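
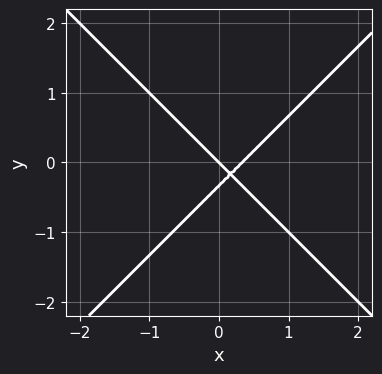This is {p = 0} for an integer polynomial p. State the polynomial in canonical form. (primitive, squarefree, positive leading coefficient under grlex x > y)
3*x^2 - 3*y^2 - x - y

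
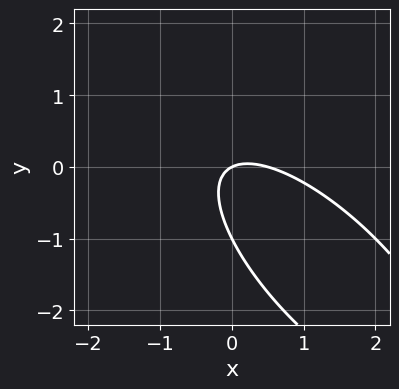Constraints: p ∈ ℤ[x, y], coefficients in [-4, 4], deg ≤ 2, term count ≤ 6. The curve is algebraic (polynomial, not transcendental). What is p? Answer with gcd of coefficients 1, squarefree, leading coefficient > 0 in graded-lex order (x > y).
2*x^2 + 3*x*y + 2*y^2 - x + 2*y

The degree is 2 — no degree-1 curve has this shape.
Observable constraints: one x-axis crossing is at x = 0; among the integer gridlines, it crosses the y-axis at y ∈ {-1, 0}.
The integer polynomial consistent with all of this is the stated p.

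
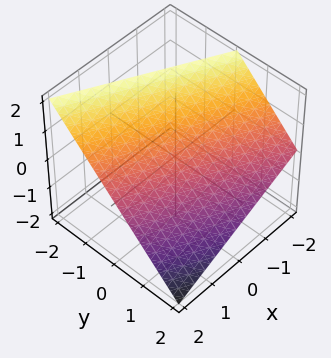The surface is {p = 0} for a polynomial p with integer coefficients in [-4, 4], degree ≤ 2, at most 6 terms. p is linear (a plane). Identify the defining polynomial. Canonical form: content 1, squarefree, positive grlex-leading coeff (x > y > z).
x + 2*y + 2*z - 2

1. deg p = 1.
2. From the axis intercepts and sections: it meets the z-axis at z = 1 (among the integer gridlines); one x-axis crossing is at x = 2; one y-axis crossing is at y = 1.
3. Putting this together gives p.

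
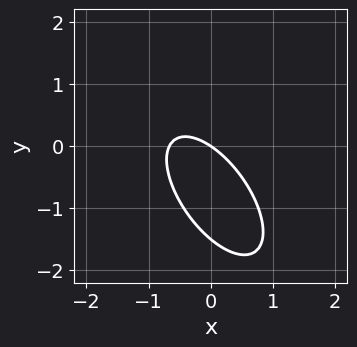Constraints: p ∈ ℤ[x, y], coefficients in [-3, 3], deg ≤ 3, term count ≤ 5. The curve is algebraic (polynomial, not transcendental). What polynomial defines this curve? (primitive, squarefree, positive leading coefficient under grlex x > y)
3*x^2 + 3*x*y + 2*y^2 + 2*x + 3*y

1. Degree: a generic line meets the curve in up to 2 points, so deg p = 2.
2. Reading off the gridlines: it meets the x-axis at x = 0 (among the integer gridlines); it meets the y-axis at y = 0 (among the integer gridlines).
3. Assembling these constraints gives the stated polynomial.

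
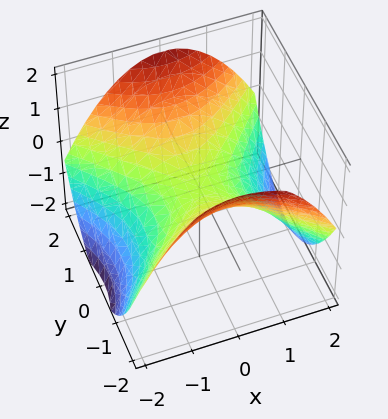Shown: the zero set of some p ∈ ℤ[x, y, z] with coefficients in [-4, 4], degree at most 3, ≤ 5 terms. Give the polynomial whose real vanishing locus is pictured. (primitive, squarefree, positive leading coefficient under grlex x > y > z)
The degree is 2 — a hyperbolic paraboloid; a quadric.
Symmetries: the x ↦ −x reflection is a symmetry, so x appears only in even powers; mirror symmetry y ↦ −y ⇒ only even powers of y.
Checking where it meets the axes: it meets the x-axis at x = 0 (among the integer gridlines); it meets the z-axis at z = 0 (among the integer gridlines); it meets the y-axis at y = 0 (among the integer gridlines).
Matching integer coefficients to the picture gives p.

x^2 - y^2 + 2*z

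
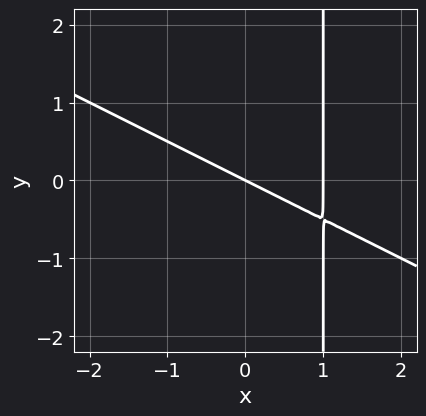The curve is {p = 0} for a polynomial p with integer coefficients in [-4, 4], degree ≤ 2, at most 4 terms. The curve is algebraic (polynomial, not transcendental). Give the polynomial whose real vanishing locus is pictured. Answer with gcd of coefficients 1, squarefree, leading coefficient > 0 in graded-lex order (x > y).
1. deg p = 2. The shape is more complex than any degree-1 curve.
2. From the axis intercepts and sections: it crosses the y-axis at the gridline y = 0; the x-axis gridline crossings are at x ∈ {0, 1}.
3. Fitting integer coefficients to these (and the overall shape) gives p.

x^2 + 2*x*y - x - 2*y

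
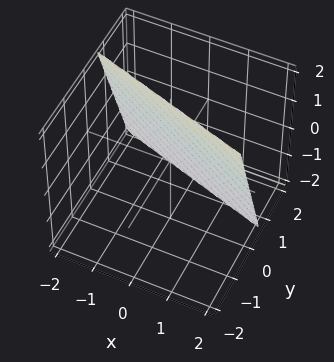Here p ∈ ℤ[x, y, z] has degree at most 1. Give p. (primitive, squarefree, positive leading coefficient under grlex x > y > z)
(a) Degree: every cross-section is a straight line — this is a plane, so deg p = 1.
(b) Reading off the gridlines: it meets the z-axis at z = 2 (among the integer gridlines); it crosses the x-axis at the gridline x = 2.
(c) These observations pin down the coefficients.

x + 3*y + z - 2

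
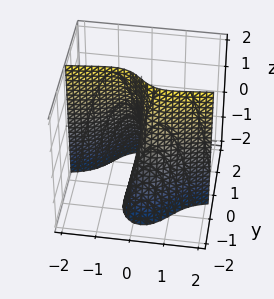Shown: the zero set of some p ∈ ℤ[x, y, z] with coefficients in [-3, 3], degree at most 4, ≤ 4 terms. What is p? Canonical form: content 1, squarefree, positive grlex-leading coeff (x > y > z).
The degree is 3 — the shape is more complex than any degree-2 surface.
From the axis intercepts and sections: one x-axis crossing is at x = 0; one y-axis crossing is at y = 0; every point of the z-axis in the box is on the surface.
These observations pin down the coefficients.

3*x^2*y + y^3 + y*z + 2*x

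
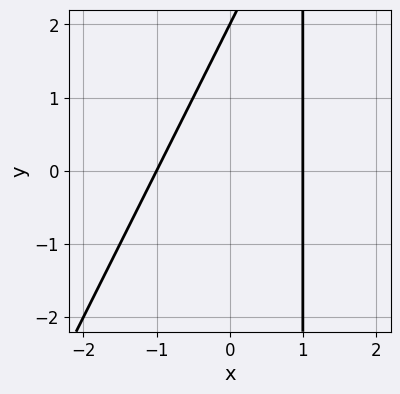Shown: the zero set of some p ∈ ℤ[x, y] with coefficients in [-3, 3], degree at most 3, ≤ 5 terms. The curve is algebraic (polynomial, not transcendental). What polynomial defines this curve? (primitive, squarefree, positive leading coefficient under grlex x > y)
1. Degree: the shape is more complex than any degree-1 curve, so deg p = 2.
2. Checking where it meets the axes: it meets the y-axis at y = 2 (among the integer gridlines); among the integer gridlines, it crosses the x-axis at x ∈ {-1, 1}.
3. Assembling these constraints gives the stated polynomial.

2*x^2 - x*y + y - 2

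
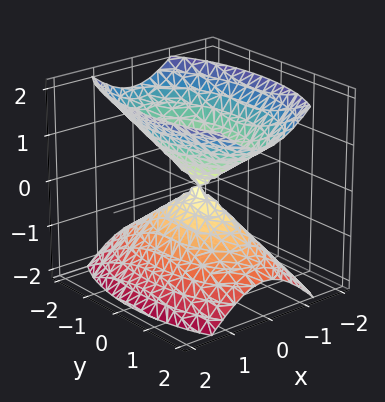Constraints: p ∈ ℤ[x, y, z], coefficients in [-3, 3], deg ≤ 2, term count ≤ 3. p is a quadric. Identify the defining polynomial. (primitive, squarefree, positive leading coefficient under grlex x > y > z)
3*x^2 + y^2 - 2*z^2

(a) I count 2 distinct pieces.
(b) The degree is 2 — a double cone through the origin; a quadric.
(c) Symmetries: the z ↦ −z reflection is a symmetry, so z appears only in even powers; the y ↦ −y reflection is a symmetry, so y appears only in even powers; it's symmetric under x → −x, forcing even powers of x.
(d) From the visible intercepts: it meets the z-axis at z = 0 (among the integer gridlines); one x-axis crossing is at x = 0.
(e) Putting this together gives p.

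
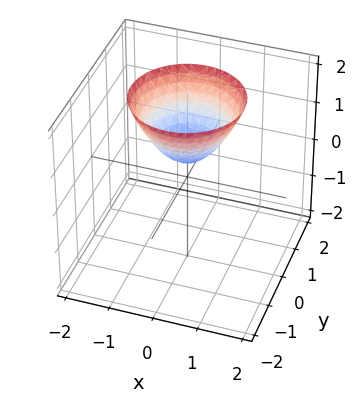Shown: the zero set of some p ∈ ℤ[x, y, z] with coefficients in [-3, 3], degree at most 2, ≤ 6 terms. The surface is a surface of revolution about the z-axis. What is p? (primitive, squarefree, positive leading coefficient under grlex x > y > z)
2*x^2 + 2*y^2 - 2*z + 1

deg p = 2. The shape is more complex than any degree-1 surface.
By symmetry, the z-axis is an axis of rotation, so x and y enter only as x² + y².
Observable constraints: it misses every integer gridline on the x-axis; a circular section at z = 2 has radius between 1 and 2; the surface avoids every integer y-axis point in the box.
Fitting integer coefficients to these (and the overall shape) gives p.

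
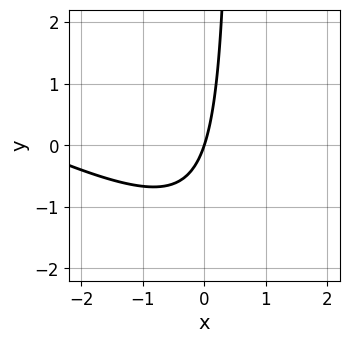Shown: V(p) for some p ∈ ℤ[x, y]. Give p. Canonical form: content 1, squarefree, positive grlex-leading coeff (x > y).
(a) deg p = 2.
(b) From the visible intercepts: it meets the x-axis at x = 0 (among the integer gridlines); it meets the y-axis at y = 0 (among the integer gridlines).
(c) These observations pin down the coefficients.

x^2 + 2*x*y + 3*x - y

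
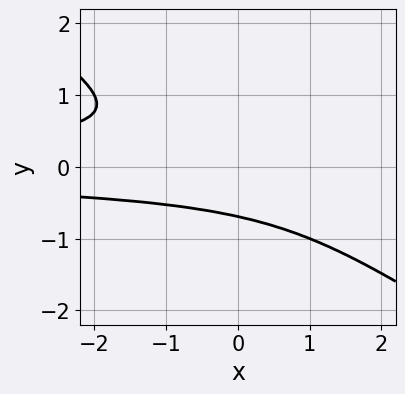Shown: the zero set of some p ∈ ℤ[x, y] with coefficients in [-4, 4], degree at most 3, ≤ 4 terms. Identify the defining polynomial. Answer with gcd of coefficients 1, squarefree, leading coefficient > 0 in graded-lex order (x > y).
2*x*y^2 + 3*y^3 + 1

(a) The degree is 3 — no degree-2 curve has this shape.
(b) Against the integer gridlines: the curve avoids every integer x-axis point in the box.
(c) Putting this together gives p.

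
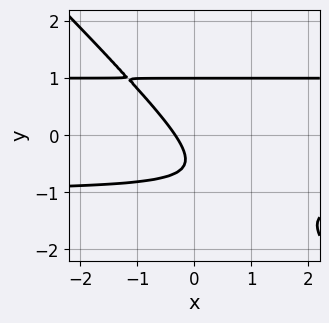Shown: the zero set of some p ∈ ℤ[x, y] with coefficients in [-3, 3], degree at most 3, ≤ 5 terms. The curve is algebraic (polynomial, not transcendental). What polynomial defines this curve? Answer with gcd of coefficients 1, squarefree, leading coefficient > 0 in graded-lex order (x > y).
3*x*y^2 + 3*y^3 - 3*x - 2*y - 1

1. The degree is 3 — no degree-2 curve has this shape.
2. Against the integer gridlines: it crosses the y-axis at the gridline y = 1.
3. The integer polynomial consistent with all of this is the stated p.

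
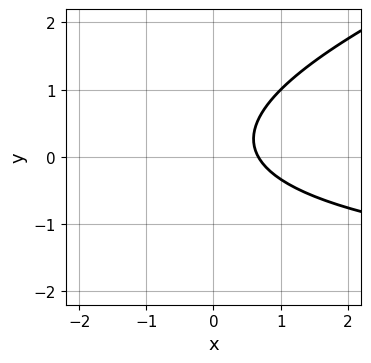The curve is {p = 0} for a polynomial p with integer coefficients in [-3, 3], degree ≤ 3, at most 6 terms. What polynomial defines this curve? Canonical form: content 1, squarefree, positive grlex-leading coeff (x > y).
x*y - 3*y^2 + 3*x + y - 2

1. Degree: no degree-1 curve has this shape, so deg p = 2.
2. From the visible intercepts: the curve avoids every integer y-axis point in the box.
3. Together with the visible shape, these determine p as stated.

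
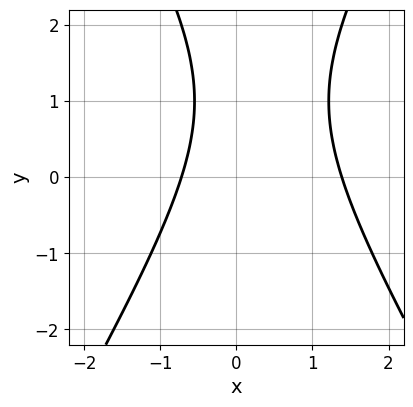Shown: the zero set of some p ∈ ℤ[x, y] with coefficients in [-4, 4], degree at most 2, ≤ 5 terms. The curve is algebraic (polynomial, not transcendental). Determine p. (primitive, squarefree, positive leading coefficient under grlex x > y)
(a) deg p = 2. No degree-1 curve has this shape.
(b) Observable constraints: no y-intercept at any integer in the box.
(c) Putting this together gives p.

3*x^2 - y^2 - 2*x + 2*y - 3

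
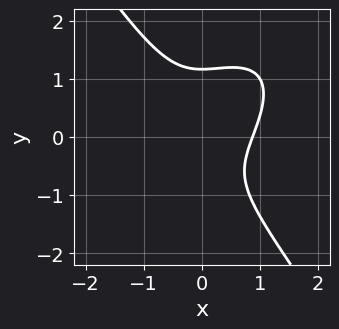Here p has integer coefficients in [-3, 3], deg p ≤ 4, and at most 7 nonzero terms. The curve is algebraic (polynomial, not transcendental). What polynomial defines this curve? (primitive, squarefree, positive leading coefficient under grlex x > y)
1. Degree: a generic line meets the curve in up to 3 points, so deg p = 3.
2. The integer polynomial consistent with all of this is the stated p.

3*x^3 - 2*x^2*y + 2*y^3 - y - 2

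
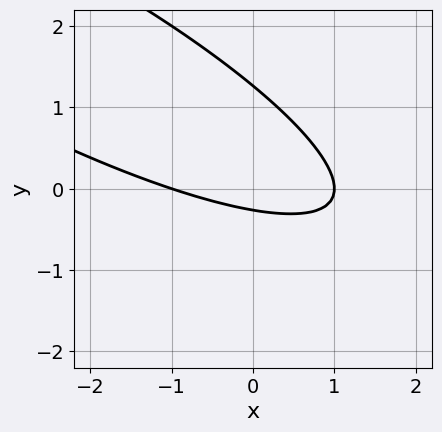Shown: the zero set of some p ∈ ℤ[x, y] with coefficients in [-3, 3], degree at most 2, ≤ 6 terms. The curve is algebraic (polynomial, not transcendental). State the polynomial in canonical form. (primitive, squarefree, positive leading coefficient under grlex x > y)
The degree is 2 — no degree-1 curve has this shape.
From the axis intercepts and sections: among the integer gridlines, it crosses the x-axis at x ∈ {-1, 1}.
Putting this together gives p.

x^2 + 3*x*y + 3*y^2 - 3*y - 1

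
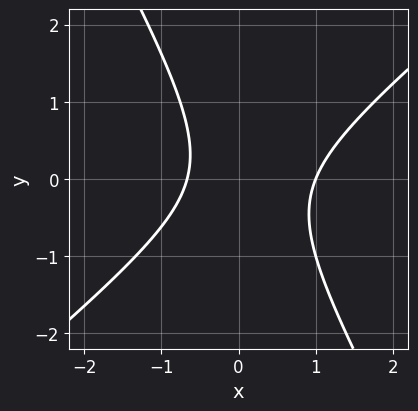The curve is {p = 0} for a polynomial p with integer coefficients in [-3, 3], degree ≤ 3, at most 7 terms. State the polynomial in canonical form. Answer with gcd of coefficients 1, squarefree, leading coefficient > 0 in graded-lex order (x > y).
(a) The degree is 2 — no degree-1 curve has this shape.
(b) Reading off the gridlines: no y-intercept at any integer in the box; one x-axis crossing is at x = 1.
(c) Fitting integer coefficients to these (and the overall shape) gives p.

3*x^2 - 2*x*y - 2*y^2 - x - 2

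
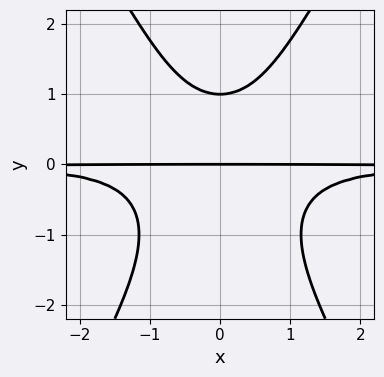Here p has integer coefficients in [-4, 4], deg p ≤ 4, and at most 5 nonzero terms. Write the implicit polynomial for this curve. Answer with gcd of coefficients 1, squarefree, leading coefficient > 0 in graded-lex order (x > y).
The degree is 4 — a generic line meets the curve in up to 4 points.
Symmetries: mirror symmetry x ↦ −x ⇒ only even powers of x.
From the axis intercepts and sections: the visible x-axis segment lies entirely on the curve; the y-axis gridline crossings are at y ∈ {0, 1}.
Fitting integer coefficients to these (and the overall shape) gives p.

3*x^2*y^2 - y^4 - y^2 + 2*y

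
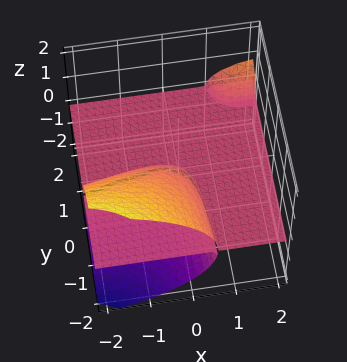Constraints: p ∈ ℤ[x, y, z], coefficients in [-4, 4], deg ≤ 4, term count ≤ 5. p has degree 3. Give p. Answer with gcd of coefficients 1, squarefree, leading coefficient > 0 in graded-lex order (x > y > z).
x^2*z - 3*x*y*z + 3*z^3 + x*z + 2*y*z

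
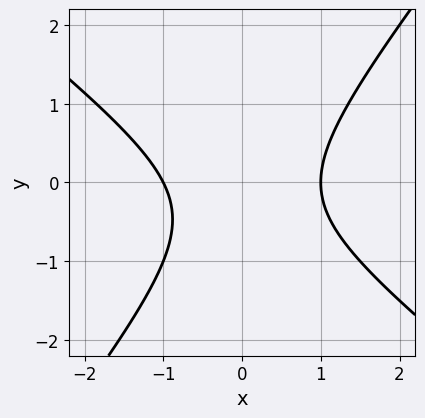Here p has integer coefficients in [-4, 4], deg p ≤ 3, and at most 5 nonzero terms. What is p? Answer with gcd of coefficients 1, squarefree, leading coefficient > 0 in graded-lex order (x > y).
2*x^2 + x*y - 2*y^2 - y - 2

First, degree: the shape is more complex than any degree-1 curve, so deg p = 2.
Then, reading off the gridlines: it misses every integer gridline on the y-axis; the x-axis gridline crossings are at x ∈ {-1, 1}.
Finally, together with the visible shape, these determine p as stated.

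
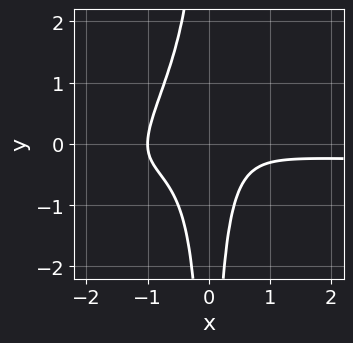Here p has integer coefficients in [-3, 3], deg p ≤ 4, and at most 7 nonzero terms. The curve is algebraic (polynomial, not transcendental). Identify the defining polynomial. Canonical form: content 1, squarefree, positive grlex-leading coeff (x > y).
3*x^3*y - 2*x^2*y^2 + x^3 + 3*x^2*y + 1

Degree: no degree-3 curve has this shape, so deg p = 4.
Observable constraints: the curve avoids every integer y-axis point in the box; it meets the x-axis at x = -1 (among the integer gridlines).
Assembling these constraints gives the stated polynomial.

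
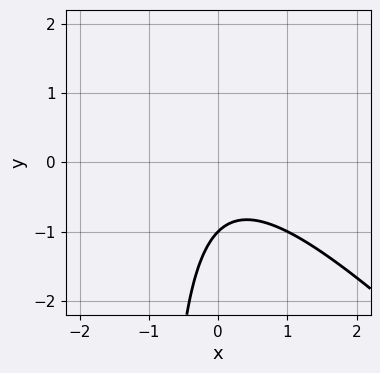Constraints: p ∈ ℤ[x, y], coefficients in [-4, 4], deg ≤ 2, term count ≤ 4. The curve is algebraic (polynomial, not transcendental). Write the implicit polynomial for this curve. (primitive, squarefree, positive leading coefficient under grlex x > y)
(a) The degree is 2 — no degree-1 curve has this shape.
(b) Against the integer gridlines: one y-axis crossing is at y = -1; it misses every integer gridline on the x-axis.
(c) Fitting integer coefficients to these (and the overall shape) gives p.

x^2 + x*y + y + 1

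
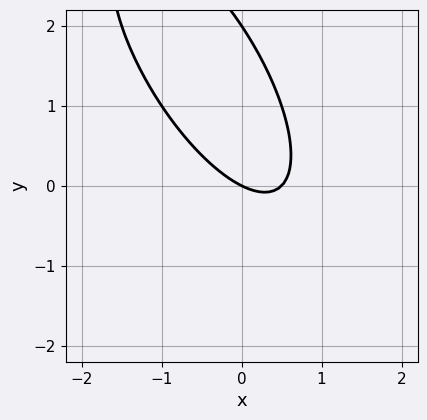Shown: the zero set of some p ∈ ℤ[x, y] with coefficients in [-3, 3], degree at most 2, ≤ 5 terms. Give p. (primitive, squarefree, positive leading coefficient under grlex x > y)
2*x^2 + 2*x*y + y^2 - x - 2*y

First, degree: no degree-1 curve has this shape, so deg p = 2.
Next, reading off the gridlines: among the integer gridlines, it crosses the y-axis at y ∈ {0, 2}; it meets the x-axis at x = 0 (among the integer gridlines).
Finally, assembling these constraints gives the stated polynomial.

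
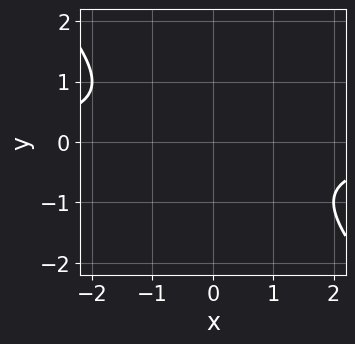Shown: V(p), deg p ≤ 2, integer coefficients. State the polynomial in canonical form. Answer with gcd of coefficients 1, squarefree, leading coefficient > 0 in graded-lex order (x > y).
x*y + y^2 + 1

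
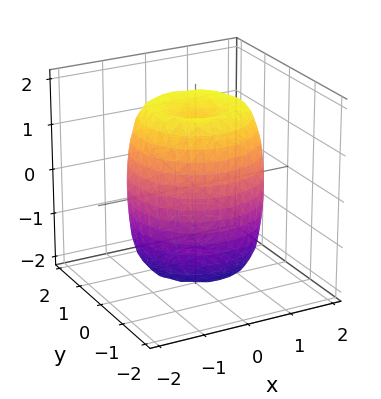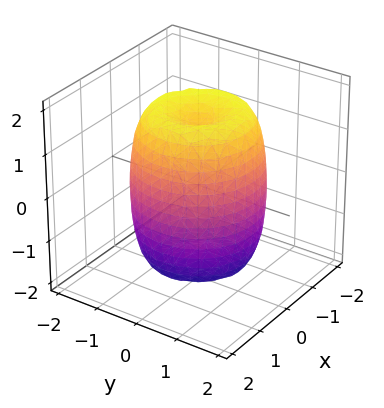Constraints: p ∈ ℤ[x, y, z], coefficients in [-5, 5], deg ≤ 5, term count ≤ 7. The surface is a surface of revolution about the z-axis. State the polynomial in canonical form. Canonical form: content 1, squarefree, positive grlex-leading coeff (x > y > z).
deg p = 4.
Symmetry: the z-axis is an axis of rotation, so x and y enter only as x² + y².
From the axis intercepts and sections: a circular section at z = 0 has radius between 1 and 2.
Assembling these constraints gives the stated polynomial.

2*x^4 + 4*x^2*y^2 + 2*y^4 - 3*x^2 - 3*y^2 + z^2 - 2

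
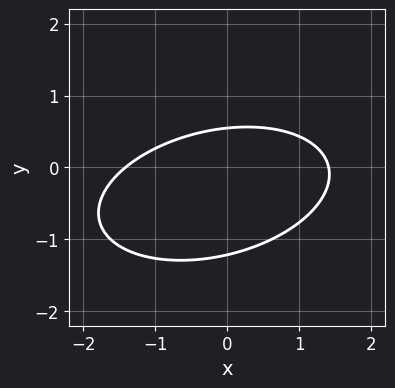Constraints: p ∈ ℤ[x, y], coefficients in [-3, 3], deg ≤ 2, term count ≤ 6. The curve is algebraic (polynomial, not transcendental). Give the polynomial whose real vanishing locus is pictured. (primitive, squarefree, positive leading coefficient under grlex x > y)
deg p = 2. A generic line meets the curve in up to 2 points.
Solving for integer coefficients yields p as stated.

x^2 - x*y + 3*y^2 + 2*y - 2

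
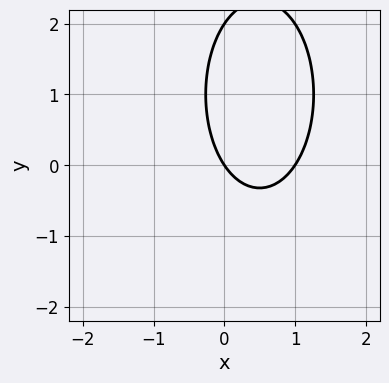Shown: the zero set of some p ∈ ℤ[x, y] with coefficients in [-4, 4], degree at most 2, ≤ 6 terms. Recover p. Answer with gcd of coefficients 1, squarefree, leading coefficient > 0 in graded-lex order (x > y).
3*x^2 + y^2 - 3*x - 2*y

1. deg p = 2. The shape is more complex than any degree-1 curve.
2. Reading off the gridlines: the y-axis gridline crossings are at y ∈ {0, 2}; the x-axis gridline crossings are at x ∈ {0, 1}.
3. Assembling these constraints gives the stated polynomial.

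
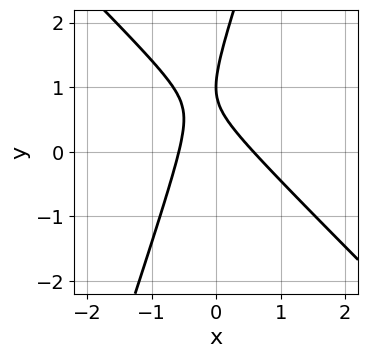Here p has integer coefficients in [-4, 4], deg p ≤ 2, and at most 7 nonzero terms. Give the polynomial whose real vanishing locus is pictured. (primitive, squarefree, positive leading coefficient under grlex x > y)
First, deg p = 2. A generic line meets the curve in up to 2 points.
Next, observable constraints: it crosses the y-axis at the gridline y = 1.
Finally, these observations pin down the coefficients.

3*x^2 + 2*x*y - y^2 + 2*y - 1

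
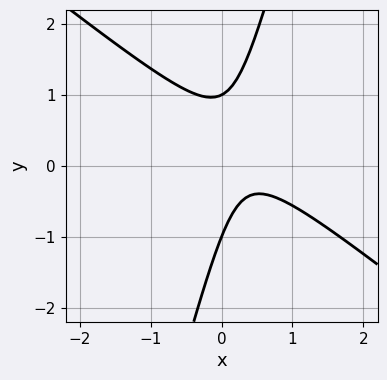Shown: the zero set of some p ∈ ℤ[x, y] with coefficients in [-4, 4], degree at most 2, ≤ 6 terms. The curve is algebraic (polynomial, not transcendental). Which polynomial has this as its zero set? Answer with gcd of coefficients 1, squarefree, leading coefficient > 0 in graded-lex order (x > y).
(a) Degree: no degree-1 curve has this shape, so deg p = 2.
(b) Reading off the gridlines: the y-axis gridline crossings are at y ∈ {-1, 1}; the curve avoids every integer x-axis point in the box.
(c) The integer polynomial consistent with all of this is the stated p.

3*x^2 + 3*x*y - y^2 - 2*x + 1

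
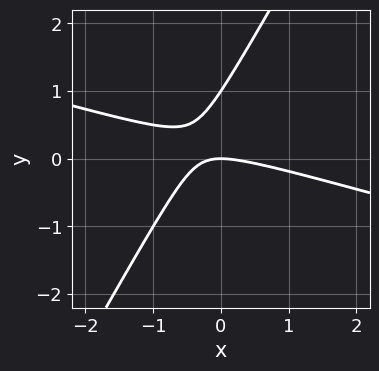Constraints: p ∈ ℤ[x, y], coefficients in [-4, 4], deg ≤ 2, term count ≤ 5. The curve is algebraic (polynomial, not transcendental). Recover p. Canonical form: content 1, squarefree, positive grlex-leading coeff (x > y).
x^2 + 3*x*y - 2*y^2 + 2*y

deg p = 2. The shape is more complex than any degree-1 curve.
From the axis intercepts and sections: it crosses the x-axis at the gridline x = 0; among the integer gridlines, it crosses the y-axis at y ∈ {0, 1}.
Matching integer coefficients to the picture gives p.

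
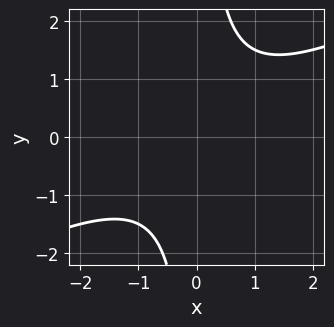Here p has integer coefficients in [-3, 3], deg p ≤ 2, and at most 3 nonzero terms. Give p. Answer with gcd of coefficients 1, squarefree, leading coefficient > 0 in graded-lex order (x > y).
The degree is 2 — no degree-1 curve has this shape.
From the visible intercepts: no x-intercept at any integer in the box; the curve avoids every integer y-axis point in the box.
The integer polynomial consistent with all of this is the stated p.

x^2 - 2*x*y + 2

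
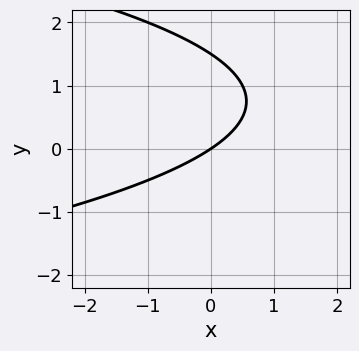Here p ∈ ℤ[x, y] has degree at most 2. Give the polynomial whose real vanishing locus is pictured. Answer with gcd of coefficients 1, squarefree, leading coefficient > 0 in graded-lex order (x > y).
First, deg p = 2.
Then, against the integer gridlines: one x-axis crossing is at x = 0; one y-axis crossing is at y = 0.
Finally, putting this together gives p.

2*y^2 + 2*x - 3*y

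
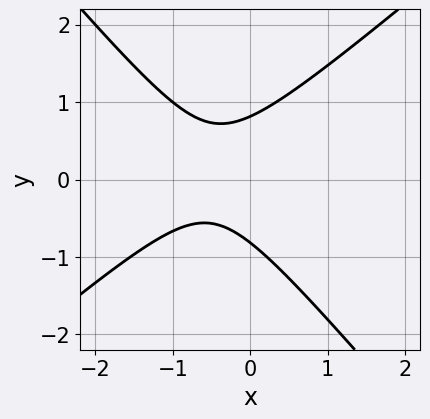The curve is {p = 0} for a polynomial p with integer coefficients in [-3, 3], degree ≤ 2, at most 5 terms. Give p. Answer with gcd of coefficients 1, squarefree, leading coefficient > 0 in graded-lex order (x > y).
deg p = 2. The shape is more complex than any degree-1 curve.
From the axis intercepts and sections: the curve avoids every integer x-axis point in the box.
Fitting integer coefficients to these (and the overall shape) gives p.

3*x^2 - x*y - 3*y^2 + 3*x + 2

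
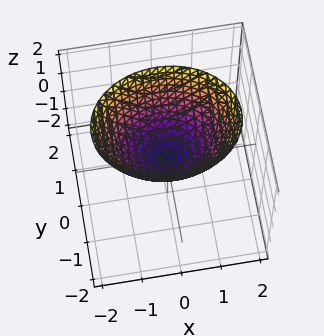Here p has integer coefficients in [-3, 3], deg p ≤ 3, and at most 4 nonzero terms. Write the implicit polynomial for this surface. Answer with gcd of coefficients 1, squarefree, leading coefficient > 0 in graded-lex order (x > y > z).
2*x^2 + 3*y^2 - 3*z

(a) Degree: a paraboloid; a quadric, so deg p = 2.
(b) Symmetries: it's symmetric under y → −y, forcing even powers of y; the x ↦ −x reflection is a symmetry, so x appears only in even powers.
(c) Checking where it meets the axes: it meets the y-axis at y = 0 (among the integer gridlines); it crosses the x-axis at the gridline x = 0; one z-axis crossing is at z = 0.
(d) These observations pin down the coefficients.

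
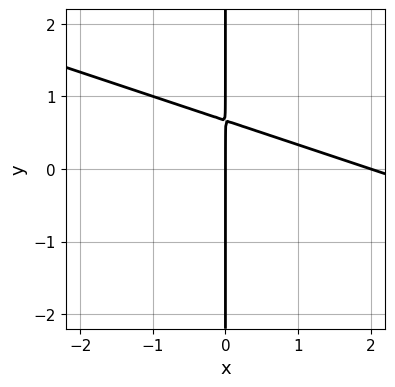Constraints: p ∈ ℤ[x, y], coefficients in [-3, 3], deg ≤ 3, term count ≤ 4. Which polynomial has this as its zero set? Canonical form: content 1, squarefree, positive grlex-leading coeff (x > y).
x^2 + 3*x*y - 2*x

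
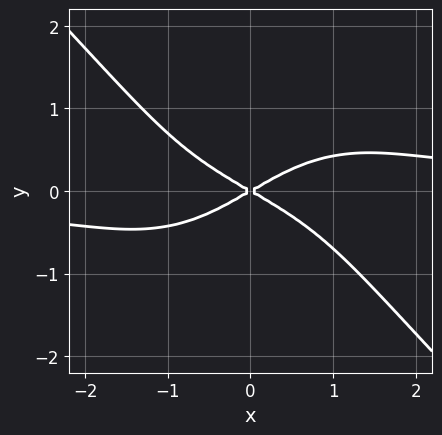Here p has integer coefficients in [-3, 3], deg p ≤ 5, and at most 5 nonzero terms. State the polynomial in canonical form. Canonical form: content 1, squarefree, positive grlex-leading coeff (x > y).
First, degree: no degree-3 curve has this shape, so deg p = 4.
Then, from the visible intercepts: one y-axis crossing is at y = 0; one x-axis crossing is at x = 0.
Finally, matching integer coefficients to the picture gives p.

x^3*y + y^4 - x^2 + 3*y^2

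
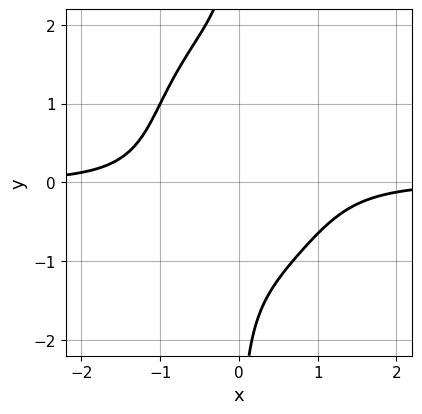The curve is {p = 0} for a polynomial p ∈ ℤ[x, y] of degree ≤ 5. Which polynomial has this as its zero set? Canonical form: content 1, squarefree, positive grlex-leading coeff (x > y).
2*x^3*y + x*y^3 - x*y^2 + 2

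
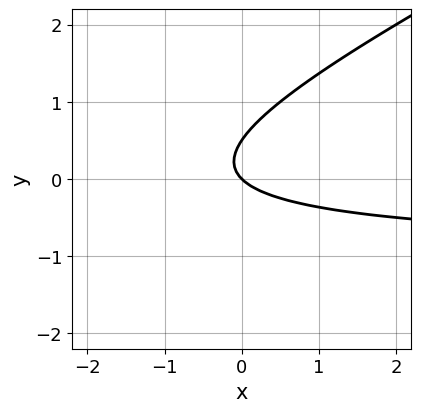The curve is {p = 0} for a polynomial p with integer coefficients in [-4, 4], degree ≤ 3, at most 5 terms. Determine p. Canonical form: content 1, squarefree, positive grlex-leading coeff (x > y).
x*y - 2*y^2 + x + y

1. The degree is 2 — no degree-1 curve has this shape.
2. From the axis intercepts and sections: it meets the x-axis at x = 0 (among the integer gridlines); it meets the y-axis at y = 0 (among the integer gridlines).
3. Putting this together gives p.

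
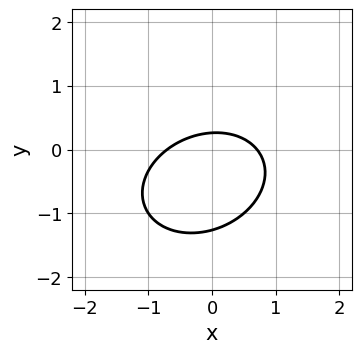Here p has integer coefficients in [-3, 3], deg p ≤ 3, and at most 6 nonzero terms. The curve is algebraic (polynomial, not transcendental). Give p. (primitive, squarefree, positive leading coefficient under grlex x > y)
2*x^2 - x*y + 3*y^2 + 3*y - 1

The degree is 2 — no degree-1 curve has this shape.
The integer polynomial consistent with all of this is the stated p.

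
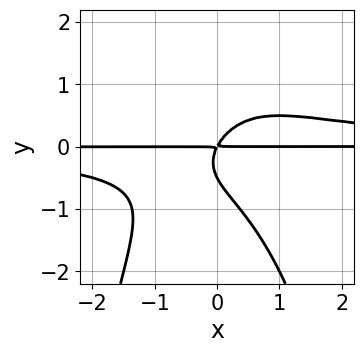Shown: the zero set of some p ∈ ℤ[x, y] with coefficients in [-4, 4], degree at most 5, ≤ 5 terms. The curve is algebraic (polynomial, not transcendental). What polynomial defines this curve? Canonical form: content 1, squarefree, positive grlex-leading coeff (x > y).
First, deg p = 4.
Next, from the visible intercepts: every point of the x-axis in the box is on the curve.
Finally, the integer polynomial consistent with all of this is the stated p.

2*x^2*y^2 + 2*y^3 - 2*x*y + y^2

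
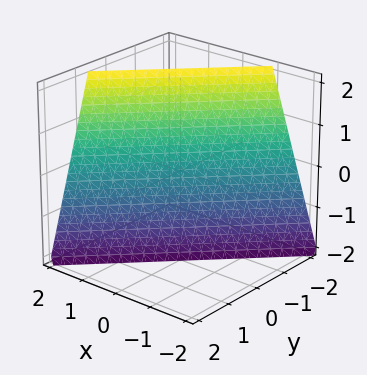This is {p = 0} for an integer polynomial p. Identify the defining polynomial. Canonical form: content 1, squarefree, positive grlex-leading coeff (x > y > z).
3*x - 3*y - z - 2

The degree is 1 — the surface is flat (a plane).
Observable constraints: it meets the z-axis at z = -2 (among the integer gridlines).
Together with the visible shape, these determine p as stated.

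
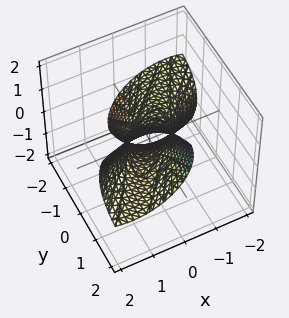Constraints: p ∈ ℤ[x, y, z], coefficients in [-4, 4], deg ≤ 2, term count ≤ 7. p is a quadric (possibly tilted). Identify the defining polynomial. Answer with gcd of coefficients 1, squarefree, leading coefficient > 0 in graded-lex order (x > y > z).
The degree is 2 — the shape is more complex than any degree-1 surface.
Observable constraints: among the integer gridlines, it crosses the y-axis at y ∈ {-1, 1}.
Matching integer coefficients to the picture gives p.

2*x^2 - 3*x*y + y^2 - 3*y*z + 2*z^2 - 1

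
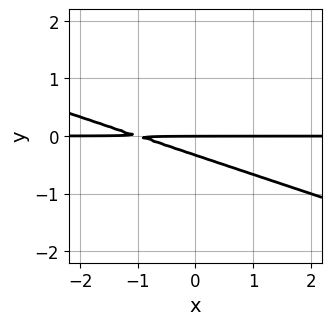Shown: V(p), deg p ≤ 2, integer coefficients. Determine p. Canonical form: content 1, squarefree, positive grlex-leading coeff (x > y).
x*y + 3*y^2 + y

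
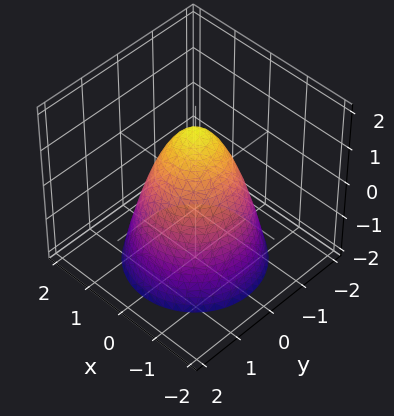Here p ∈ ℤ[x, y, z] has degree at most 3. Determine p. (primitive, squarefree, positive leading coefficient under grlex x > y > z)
Degree: the shape is more complex than any degree-1 surface, so deg p = 2.
By symmetry, every cross-section ⟂ z is a circle, so x, y appear only via x² + y².
Against the integer gridlines: the y-axis gridline crossings are at y ∈ {-1, 1}; the x-axis gridline crossings are at x ∈ {-1, 1}; a circular section at z = 1 has radius between 0 and 1.
Putting this together gives p.

3*x^2 + 3*y^2 + 2*z - 3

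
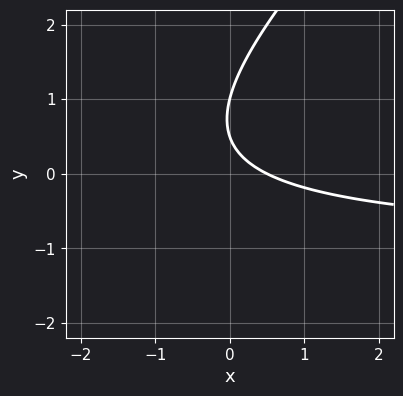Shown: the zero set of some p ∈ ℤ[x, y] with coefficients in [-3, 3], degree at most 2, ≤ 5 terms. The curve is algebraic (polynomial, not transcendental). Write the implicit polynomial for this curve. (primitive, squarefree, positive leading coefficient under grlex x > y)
2*x*y - 2*y^2 + 2*x + 3*y - 1

1. deg p = 2.
2. From the visible intercepts: it crosses the y-axis at the gridline y = 1.
3. The integer polynomial consistent with all of this is the stated p.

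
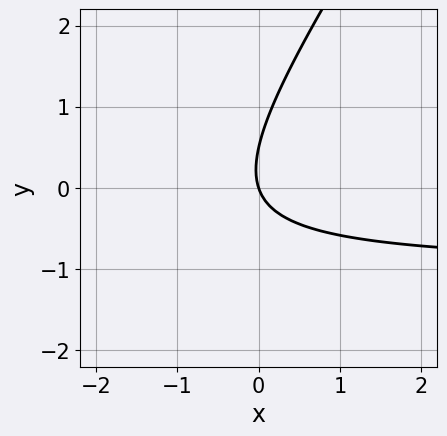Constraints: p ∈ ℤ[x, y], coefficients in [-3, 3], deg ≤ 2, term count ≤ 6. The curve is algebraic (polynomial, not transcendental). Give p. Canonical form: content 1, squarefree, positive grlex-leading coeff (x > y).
3*x*y - 2*y^2 + 3*x + y

1. deg p = 2. No degree-1 curve has this shape.
2. From the visible intercepts: it meets the y-axis at y = 0 (among the integer gridlines); it meets the x-axis at x = 0 (among the integer gridlines).
3. Assembling these constraints gives the stated polynomial.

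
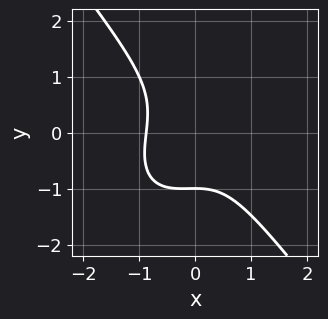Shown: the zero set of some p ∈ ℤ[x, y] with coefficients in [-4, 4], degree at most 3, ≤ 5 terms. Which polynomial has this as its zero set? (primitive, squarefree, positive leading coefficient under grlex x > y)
1. The degree is 3 — no degree-2 curve has this shape.
2. Observable constraints: it crosses the y-axis at the gridline y = -1.
3. Solving for integer coefficients yields p as stated.

3*x^3 - x^2*y + 2*y^3 + 2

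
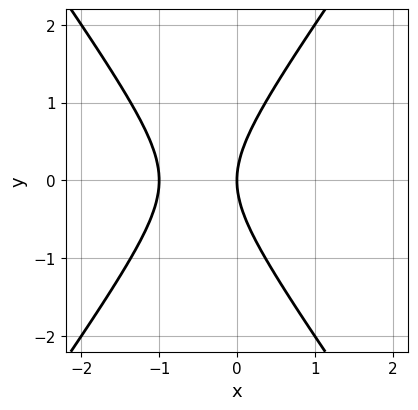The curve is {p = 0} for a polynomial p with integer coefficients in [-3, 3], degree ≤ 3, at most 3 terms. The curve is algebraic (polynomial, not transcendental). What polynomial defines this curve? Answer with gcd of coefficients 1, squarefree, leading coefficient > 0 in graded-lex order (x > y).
2*x^2 - y^2 + 2*x

1. The degree is 2 — the shape is more complex than any degree-1 curve.
2. Symmetries: the y ↦ −y reflection is a symmetry, so y appears only in even powers.
3. Reading off the gridlines: it crosses the y-axis at the gridline y = 0; the x-axis gridline crossings are at x ∈ {-1, 0}.
4. Assembling these constraints gives the stated polynomial.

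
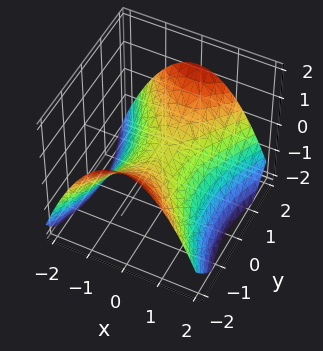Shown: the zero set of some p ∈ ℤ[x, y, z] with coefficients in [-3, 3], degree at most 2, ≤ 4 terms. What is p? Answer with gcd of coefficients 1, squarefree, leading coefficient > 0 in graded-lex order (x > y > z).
(a) Degree: a saddle surface; a quadric, so deg p = 2.
(b) Symmetries: it's symmetric under y → −y, forcing even powers of y; mirror symmetry x ↦ −x ⇒ only even powers of x.
(c) Against the integer gridlines: it meets the z-axis at z = 0 (among the integer gridlines); it crosses the y-axis at the gridline y = 0.
(d) Putting this together gives p.

2*x^2 - y^2 + 3*z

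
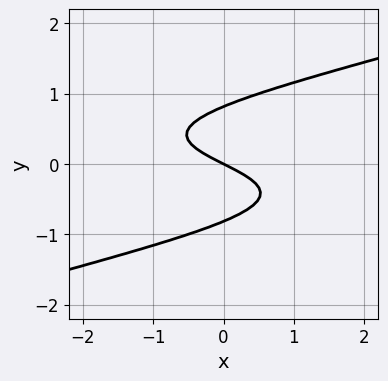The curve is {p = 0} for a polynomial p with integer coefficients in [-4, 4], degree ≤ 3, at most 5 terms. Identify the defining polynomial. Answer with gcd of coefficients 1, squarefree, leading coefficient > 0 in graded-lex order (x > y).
x*y^2 - 3*y^3 + x + 2*y

(a) deg p = 3.
(b) Against the integer gridlines: one y-axis crossing is at y = 0; it crosses the x-axis at the gridline x = 0.
(c) Putting this together gives p.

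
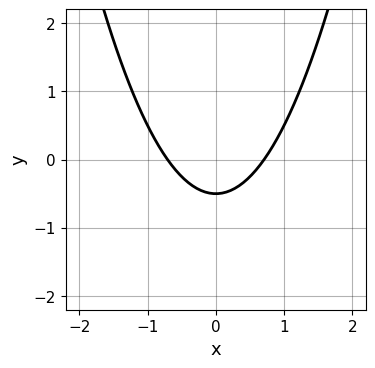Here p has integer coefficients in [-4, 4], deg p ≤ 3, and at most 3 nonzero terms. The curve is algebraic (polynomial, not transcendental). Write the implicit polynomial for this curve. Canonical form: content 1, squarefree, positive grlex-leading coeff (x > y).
(a) Degree: a generic line meets the curve in up to 2 points, so deg p = 2.
(b) Symmetries: it's symmetric under x → −x, forcing even powers of x.
(c) Matching integer coefficients to the picture gives p.

2*x^2 - 2*y - 1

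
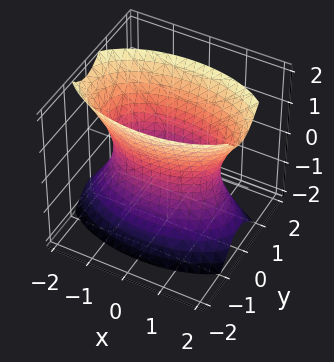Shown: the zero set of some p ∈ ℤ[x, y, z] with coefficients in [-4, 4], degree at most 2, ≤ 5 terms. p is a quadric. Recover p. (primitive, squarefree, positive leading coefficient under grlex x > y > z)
x^2 + 3*y^2 - z^2 - 2

(a) Degree: an hourglass — one-sheet hyperboloid; a quadric, so deg p = 2.
(b) Symmetries: it's symmetric under z → −z, forcing even powers of z; mirror symmetry x ↦ −x ⇒ only even powers of x; it's symmetric under y → −y, forcing even powers of y.
(c) From the axis intercepts and sections: the surface avoids every integer z-axis point in the box.
(d) Fitting integer coefficients to these (and the overall shape) gives p.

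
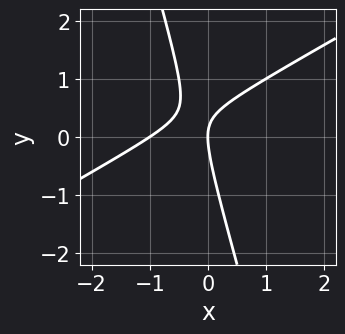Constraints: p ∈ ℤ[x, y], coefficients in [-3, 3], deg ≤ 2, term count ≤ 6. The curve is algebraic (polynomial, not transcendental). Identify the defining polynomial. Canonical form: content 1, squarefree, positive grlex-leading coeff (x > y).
2*x^2 - 3*x*y - y^2 + 2*x

First, deg p = 2. A generic line meets the curve in up to 2 points.
Next, against the integer gridlines: it crosses the y-axis at the gridline y = 0; among the integer gridlines, it crosses the x-axis at x ∈ {-1, 0}.
Finally, the integer polynomial consistent with all of this is the stated p.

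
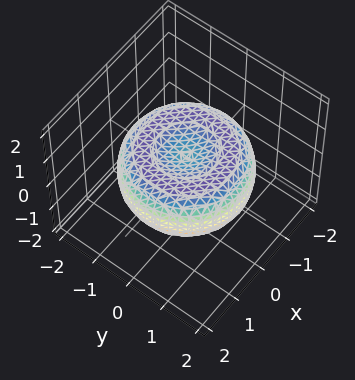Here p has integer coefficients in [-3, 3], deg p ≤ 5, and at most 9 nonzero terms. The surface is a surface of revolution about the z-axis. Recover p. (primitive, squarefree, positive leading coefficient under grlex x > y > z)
x^4 + 2*x^2*y^2 + y^4 - 2*x^2 - 2*y^2 + 3*z^2 - 1

(a) Degree: the shape is more complex than any degree-3 surface, so deg p = 4.
(b) Symmetries: rotational symmetry about the z-axis ⇒ p depends on x, y only through x² + y².
(c) Reading off the gridlines: a circular section at z = 0 has radius between 1 and 2.
(d) Matching integer coefficients to the picture gives p.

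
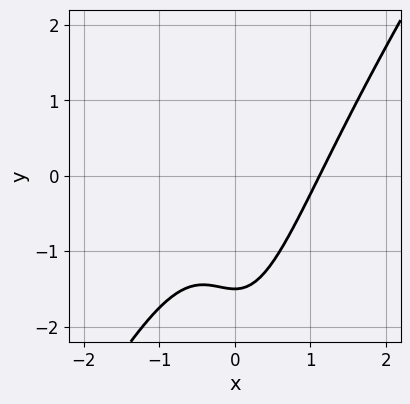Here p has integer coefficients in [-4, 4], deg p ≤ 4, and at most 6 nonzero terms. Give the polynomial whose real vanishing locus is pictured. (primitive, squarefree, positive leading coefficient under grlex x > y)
(a) The degree is 3 — a generic line meets the curve in up to 3 points.
(b) The integer polynomial consistent with all of this is the stated p.

3*x^3 - 2*x^2*y - x^2 - 2*y - 3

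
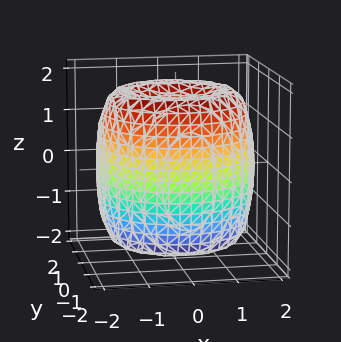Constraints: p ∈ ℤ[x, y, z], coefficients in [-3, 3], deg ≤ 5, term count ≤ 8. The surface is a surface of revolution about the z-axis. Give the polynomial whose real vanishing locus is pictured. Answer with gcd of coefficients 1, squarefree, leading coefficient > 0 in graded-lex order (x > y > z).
First, deg p = 4. No degree-3 surface has this shape.
Next, by symmetry, the z-axis is an axis of rotation, so x and y enter only as x² + y².
Next, from the axis intercepts and sections: a circular section at z = -1 has radius between 1 and 2; the z-axis gridline crossings are at z ∈ {-1, 1}.
Finally, matching integer coefficients to the picture gives p.

x^4 + 2*x^2*y^2 + y^4 - 3*x^2 - 3*y^2 + z^2 - 1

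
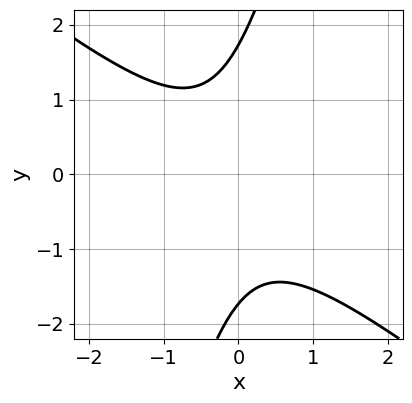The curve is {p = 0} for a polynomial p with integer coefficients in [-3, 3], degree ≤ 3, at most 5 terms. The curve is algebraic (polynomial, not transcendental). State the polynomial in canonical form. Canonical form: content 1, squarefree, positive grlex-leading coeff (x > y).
3*x^2 + 3*x*y - y^2 + x + 3

The degree is 2 — a generic line meets the curve in up to 2 points.
Against the integer gridlines: the curve avoids every integer x-axis point in the box.
Putting this together gives p.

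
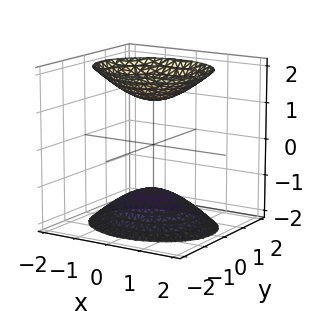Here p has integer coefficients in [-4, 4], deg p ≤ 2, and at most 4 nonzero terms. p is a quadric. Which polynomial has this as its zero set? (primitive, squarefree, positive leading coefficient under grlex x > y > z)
2*x^2 + 3*y^2 - 2*z^2 + 3

The picture has 2 separate pieces.
Degree: two separate bowl-shaped sheets opening away from each other; a quadric, so deg p = 2.
Symmetries: it's symmetric under y → −y, forcing even powers of y; mirror symmetry z ↦ −z ⇒ only even powers of z; the x ↦ −x reflection is a symmetry, so x appears only in even powers.
From the axis intercepts and sections: the surface avoids every integer x-axis point in the box; it misses every integer gridline on the y-axis.
Together with the visible shape, these determine p as stated.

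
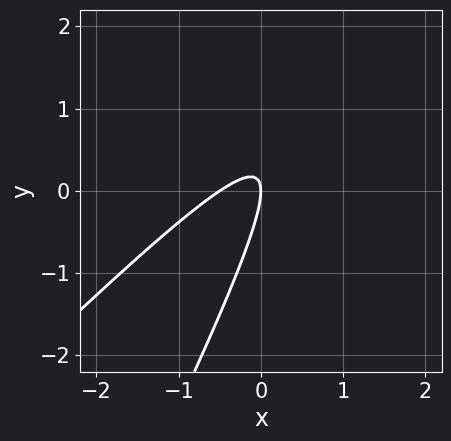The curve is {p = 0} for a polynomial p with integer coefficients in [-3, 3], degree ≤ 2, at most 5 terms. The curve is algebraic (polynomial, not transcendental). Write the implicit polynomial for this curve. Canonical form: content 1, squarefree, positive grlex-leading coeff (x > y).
2*x^2 - 3*x*y + y^2 + x

First, degree: no degree-1 curve has this shape, so deg p = 2.
Next, from the axis intercepts and sections: it meets the x-axis at x = 0 (among the integer gridlines); it crosses the y-axis at the gridline y = 0.
Finally, fitting integer coefficients to these (and the overall shape) gives p.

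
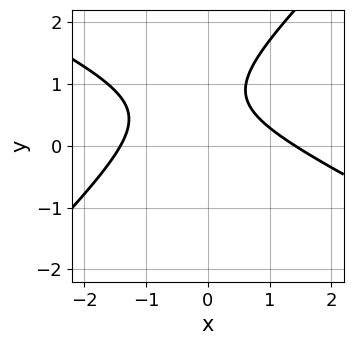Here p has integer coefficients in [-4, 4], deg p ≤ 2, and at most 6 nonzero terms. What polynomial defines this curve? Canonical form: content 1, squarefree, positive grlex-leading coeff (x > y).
1. The degree is 2 — a generic line meets the curve in up to 2 points.
2. Checking where it meets the axes: it misses every integer gridline on the y-axis.
3. Putting this together gives p.

x^2 + x*y - 2*y^2 + 3*y - 2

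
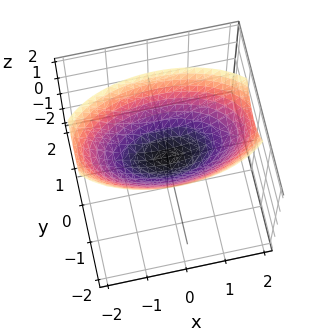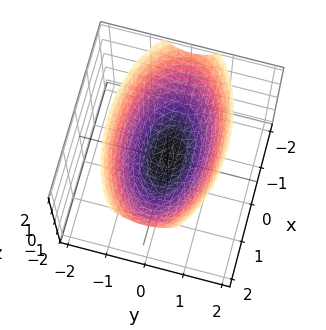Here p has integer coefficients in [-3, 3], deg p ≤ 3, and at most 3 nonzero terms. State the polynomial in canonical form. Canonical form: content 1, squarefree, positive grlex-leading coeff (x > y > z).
x^2 + 3*y^2 - 3*z

First, degree: a paraboloid; a quadric, so deg p = 2.
Next, symmetries: mirror symmetry y ↦ −y ⇒ only even powers of y; mirror symmetry x ↦ −x ⇒ only even powers of x.
Next, from the visible intercepts: it meets the x-axis at x = 0 (among the integer gridlines); one y-axis crossing is at y = 0; it crosses the z-axis at the gridline z = 0.
Finally, matching integer coefficients to the picture gives p.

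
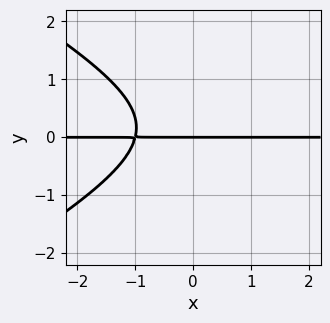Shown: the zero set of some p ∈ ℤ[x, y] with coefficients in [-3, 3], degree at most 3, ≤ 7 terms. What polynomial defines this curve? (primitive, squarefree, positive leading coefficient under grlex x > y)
x^2*y - 3*y^3 - 2*x*y + y^2 - 3*y

1. The degree is 3 — the shape is more complex than any degree-2 curve.
2. From the axis intercepts and sections: it crosses the y-axis at the gridline y = 0; the visible x-axis segment lies entirely on the curve.
3. The integer polynomial consistent with all of this is the stated p.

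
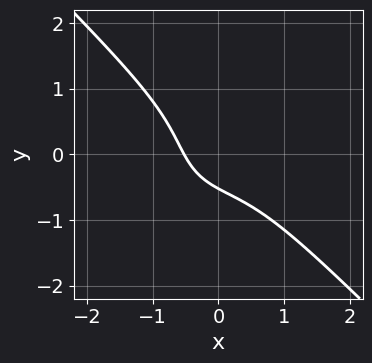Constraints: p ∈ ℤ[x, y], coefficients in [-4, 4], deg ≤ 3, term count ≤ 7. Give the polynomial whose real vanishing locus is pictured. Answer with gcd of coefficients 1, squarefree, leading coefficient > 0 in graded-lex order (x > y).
1. deg p = 3.
2. Matching integer coefficients to the picture gives p.

3*x^3 + 3*y^3 + 3*x + 3*y + 2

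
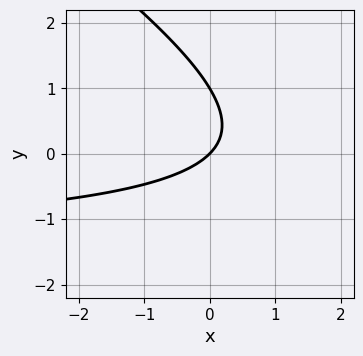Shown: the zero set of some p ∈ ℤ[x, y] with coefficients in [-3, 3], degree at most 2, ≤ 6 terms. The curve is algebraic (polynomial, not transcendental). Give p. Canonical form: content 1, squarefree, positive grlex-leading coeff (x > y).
(a) Degree: a generic line meets the curve in up to 2 points, so deg p = 2.
(b) Reading off the gridlines: it crosses the x-axis at the gridline x = 0; the y-axis gridline crossings are at y ∈ {0, 1}.
(c) Fitting integer coefficients to these (and the overall shape) gives p.

2*x*y + 3*y^2 + 3*x - 3*y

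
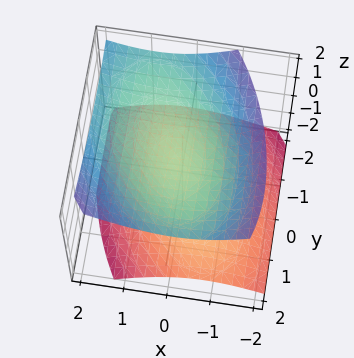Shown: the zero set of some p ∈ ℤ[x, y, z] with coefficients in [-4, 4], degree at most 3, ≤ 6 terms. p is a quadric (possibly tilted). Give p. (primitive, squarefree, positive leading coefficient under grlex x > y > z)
First, there are 2 components. They look like related sheets of one shape, so recover p as a whole.
Then, degree: no degree-1 surface has this shape, so deg p = 2.
Then, from the visible intercepts: no y-intercept at any integer in the box; it misses every integer gridline on the x-axis.
Finally, assembling these constraints gives the stated polynomial.

2*x^2 + x*y - x*z + y^2 - 3*z^2 + 2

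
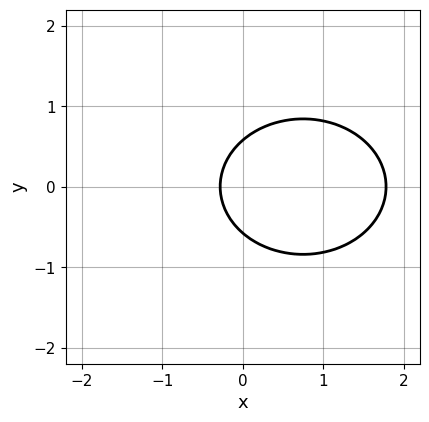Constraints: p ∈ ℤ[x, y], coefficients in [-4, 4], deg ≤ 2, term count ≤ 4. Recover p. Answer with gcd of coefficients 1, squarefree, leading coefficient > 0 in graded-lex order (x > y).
(a) The degree is 2 — the shape is more complex than any degree-1 curve.
(b) Symmetries: it's symmetric under y → −y, forcing even powers of y.
(c) Fitting integer coefficients to these (and the overall shape) gives p.

2*x^2 + 3*y^2 - 3*x - 1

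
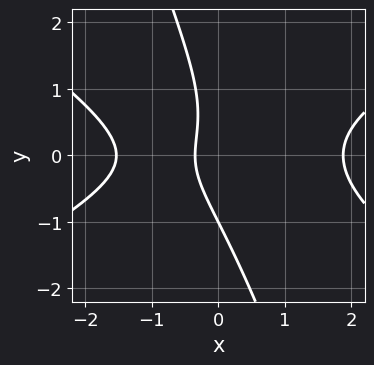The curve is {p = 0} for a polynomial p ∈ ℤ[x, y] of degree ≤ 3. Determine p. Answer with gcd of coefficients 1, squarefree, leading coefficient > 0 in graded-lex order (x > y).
x^3 - 3*x*y^2 - y^3 - 3*x - 1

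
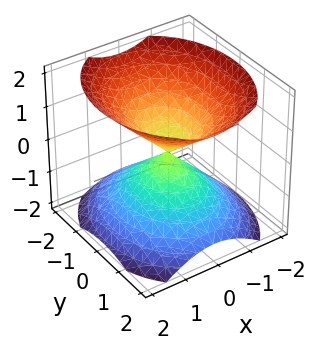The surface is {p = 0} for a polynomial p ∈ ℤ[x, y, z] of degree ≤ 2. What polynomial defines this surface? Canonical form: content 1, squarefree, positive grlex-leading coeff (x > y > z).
3*x^2 + 2*y^2 - 3*z^2

1. There are 2 components.
2. Degree: a double cone through the origin; a quadric, so deg p = 2.
3. Symmetries: mirror symmetry x ↦ −x ⇒ only even powers of x; it's symmetric under z → −z, forcing even powers of z; the y ↦ −y reflection is a symmetry, so y appears only in even powers.
4. From the axis intercepts and sections: it crosses the x-axis at the gridline x = 0; it meets the y-axis at y = 0 (among the integer gridlines); it crosses the z-axis at the gridline z = 0.
5. Solving for integer coefficients yields p as stated.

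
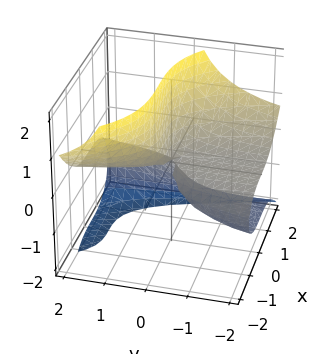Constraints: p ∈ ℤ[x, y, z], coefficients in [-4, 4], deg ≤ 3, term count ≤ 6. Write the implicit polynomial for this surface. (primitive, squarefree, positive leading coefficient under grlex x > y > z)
deg p = 3. The shape is more complex than any degree-2 surface.
From the axis intercepts and sections: the visible y-axis segment lies entirely on the surface; one z-axis crossing is at z = 0; it meets the x-axis at x = 0 (among the integer gridlines).
Together with the visible shape, these determine p as stated.

x^3 + 2*y*z^2 + 3*y*z - z^2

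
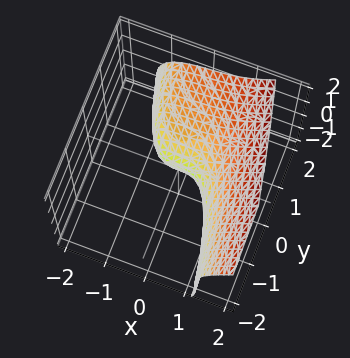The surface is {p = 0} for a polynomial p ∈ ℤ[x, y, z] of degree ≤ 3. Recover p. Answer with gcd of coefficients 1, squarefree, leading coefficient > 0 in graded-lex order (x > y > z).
Degree: no degree-2 surface has this shape, so deg p = 3.
Against the integer gridlines: one z-axis crossing is at z = 0; it crosses the x-axis at the gridline x = 0; one y-axis crossing is at y = 0.
Putting this together gives p.

3*x^3 + x*y*z - z^3 - 3*z^2 + 3*y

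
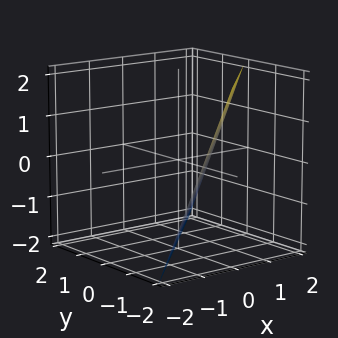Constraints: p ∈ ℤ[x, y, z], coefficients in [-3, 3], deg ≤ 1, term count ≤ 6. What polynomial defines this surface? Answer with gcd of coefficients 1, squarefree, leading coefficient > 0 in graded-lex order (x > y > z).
2*x - 2*y - z - 2

deg p = 1. The surface is flat (a plane).
From the visible intercepts: one y-axis crossing is at y = -1; one x-axis crossing is at x = 1; it crosses the z-axis at the gridline z = -2.
Solving for integer coefficients yields p as stated.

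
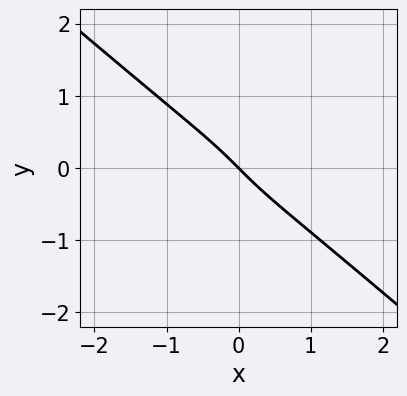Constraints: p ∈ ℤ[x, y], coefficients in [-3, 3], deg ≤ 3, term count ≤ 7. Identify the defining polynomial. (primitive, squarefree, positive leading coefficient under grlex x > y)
x^3 - x^2*y + 3*y^3 + 2*x + 2*y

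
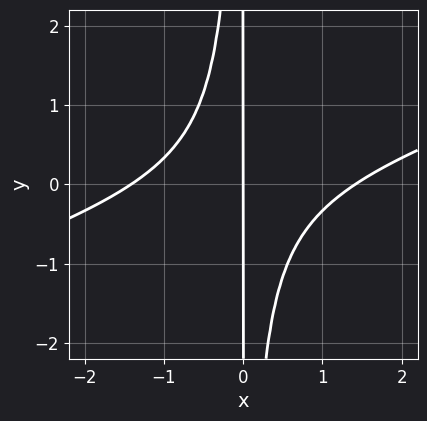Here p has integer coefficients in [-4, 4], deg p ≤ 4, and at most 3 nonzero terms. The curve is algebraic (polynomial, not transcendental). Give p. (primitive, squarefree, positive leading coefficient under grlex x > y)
(a) The degree is 3 — the shape is more complex than any degree-2 curve.
(b) Reading off the gridlines: it crosses the x-axis at the gridline x = 0; every point of the y-axis in the box is on the curve.
(c) Fitting integer coefficients to these (and the overall shape) gives p.

x^3 - 3*x^2*y - 2*x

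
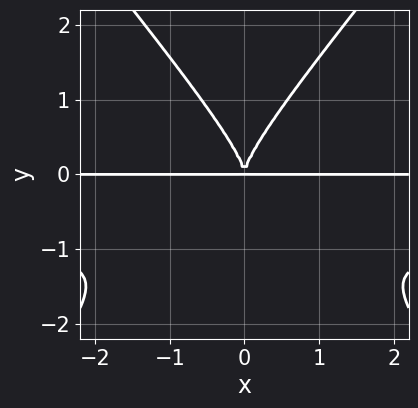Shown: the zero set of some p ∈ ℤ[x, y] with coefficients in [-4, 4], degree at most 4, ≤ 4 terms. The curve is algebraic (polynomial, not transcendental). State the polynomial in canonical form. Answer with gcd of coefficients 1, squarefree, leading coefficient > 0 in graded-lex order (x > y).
3*x^2*y^2 - 2*y^4 + 3*x^2*y

deg p = 4.
Symmetries: it's symmetric under x → −x, forcing even powers of x.
Reading off the gridlines: every point of the x-axis in the box is on the curve.
These observations pin down the coefficients.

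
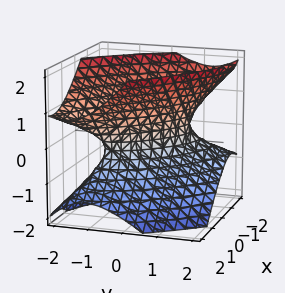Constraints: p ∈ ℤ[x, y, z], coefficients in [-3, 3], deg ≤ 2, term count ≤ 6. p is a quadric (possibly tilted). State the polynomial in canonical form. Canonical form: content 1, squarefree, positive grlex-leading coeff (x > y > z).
2*x^2 + 3*x*y + 2*y^2 + y*z - 2*z^2 - 1

1. deg p = 2.
2. Reading off the gridlines: the surface avoids every integer z-axis point in the box.
3. These observations pin down the coefficients.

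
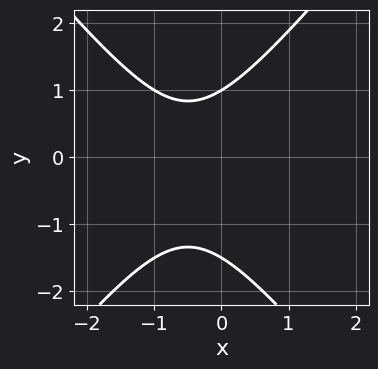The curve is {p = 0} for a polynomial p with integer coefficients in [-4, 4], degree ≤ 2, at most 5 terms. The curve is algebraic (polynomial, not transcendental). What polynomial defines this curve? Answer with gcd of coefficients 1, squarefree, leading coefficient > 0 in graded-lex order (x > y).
1. The degree is 2 — the shape is more complex than any degree-1 curve.
2. Observable constraints: the curve avoids every integer x-axis point in the box; one y-axis crossing is at y = 1.
3. The integer polynomial consistent with all of this is the stated p.

3*x^2 - 2*y^2 + 3*x - y + 3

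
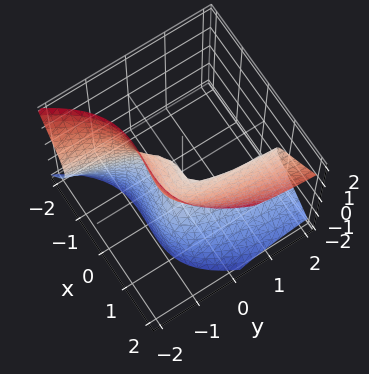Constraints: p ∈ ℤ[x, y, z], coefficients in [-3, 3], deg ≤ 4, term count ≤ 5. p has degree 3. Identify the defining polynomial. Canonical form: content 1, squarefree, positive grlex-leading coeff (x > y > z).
2*x^3 - 3*y*z^2 + x*y - 3*z^2 - y

First, the degree is 3 — the shape is more complex than any degree-2 surface.
Next, against the integer gridlines: it crosses the y-axis at the gridline y = 0; it crosses the x-axis at the gridline x = 0; one z-axis crossing is at z = 0.
Finally, assembling these constraints gives the stated polynomial.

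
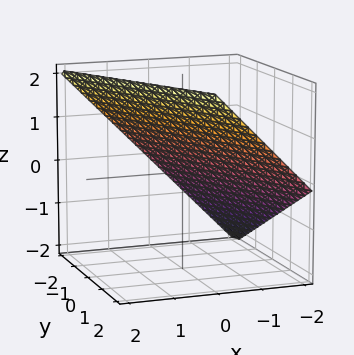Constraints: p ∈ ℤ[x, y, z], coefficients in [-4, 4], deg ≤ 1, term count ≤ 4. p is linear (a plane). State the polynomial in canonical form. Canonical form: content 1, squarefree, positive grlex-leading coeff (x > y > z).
2*x + y - 2*z + 2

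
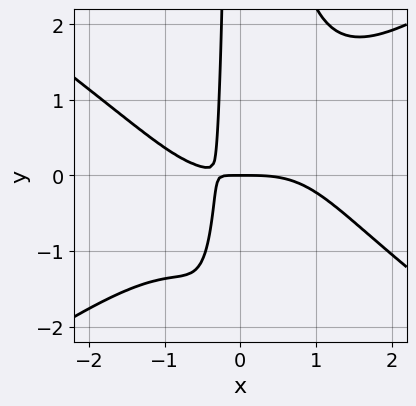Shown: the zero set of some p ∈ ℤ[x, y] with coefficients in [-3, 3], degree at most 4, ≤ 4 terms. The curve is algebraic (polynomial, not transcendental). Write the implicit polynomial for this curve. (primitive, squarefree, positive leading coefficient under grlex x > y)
1. The degree is 4 — no degree-3 curve has this shape.
2. Observable constraints: it meets the y-axis at y = 0 (among the integer gridlines); it meets the x-axis at x = 0 (among the integer gridlines).
3. Assembling these constraints gives the stated polynomial.

x^4 - 2*x^2*y^2 + 3*x*y + y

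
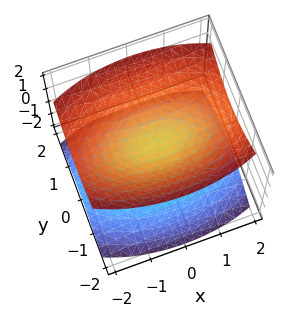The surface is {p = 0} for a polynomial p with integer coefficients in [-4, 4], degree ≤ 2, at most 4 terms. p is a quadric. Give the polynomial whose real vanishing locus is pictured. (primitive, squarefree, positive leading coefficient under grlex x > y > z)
x^2 + 3*y^2 - 3*z^2 + 1

First, the picture has 2 separate pieces. They look like related sheets of one shape, so recover p as a whole.
Next, degree: two separate bowl-shaped sheets opening away from each other; a quadric, so deg p = 2.
Then, symmetries: the x ↦ −x reflection is a symmetry, so x appears only in even powers; the y ↦ −y reflection is a symmetry, so y appears only in even powers; mirror symmetry z ↦ −z ⇒ only even powers of z.
Next, checking where it meets the axes: it misses every integer gridline on the x-axis; no y-intercept at any integer in the box.
Finally, fitting integer coefficients to these (and the overall shape) gives p.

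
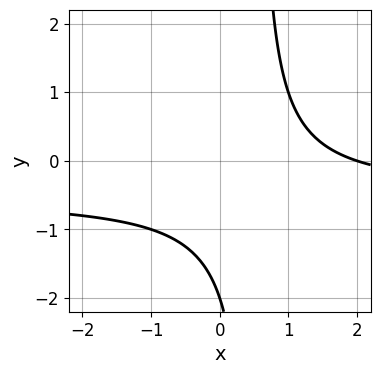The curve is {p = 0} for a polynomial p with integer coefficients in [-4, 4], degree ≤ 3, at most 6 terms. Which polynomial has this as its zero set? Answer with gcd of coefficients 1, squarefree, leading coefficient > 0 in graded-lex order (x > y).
2*x*y + x - y - 2

First, degree: a generic line meets the curve in up to 2 points, so deg p = 2.
Next, from the axis intercepts and sections: it crosses the y-axis at the gridline y = -2; it crosses the x-axis at the gridline x = 2.
Finally, these observations pin down the coefficients.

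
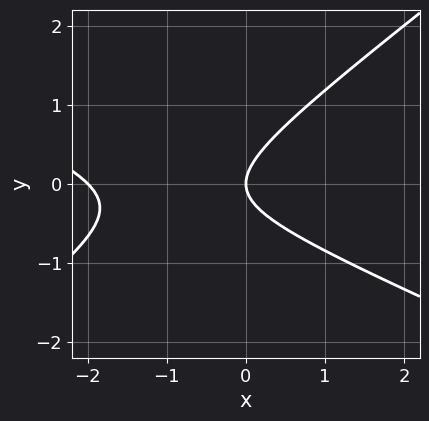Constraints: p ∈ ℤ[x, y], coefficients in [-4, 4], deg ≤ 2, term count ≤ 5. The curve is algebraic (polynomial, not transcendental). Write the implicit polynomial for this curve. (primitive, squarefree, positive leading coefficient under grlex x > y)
1. The degree is 2 — no degree-1 curve has this shape.
2. From the visible intercepts: the x-axis gridline crossings are at x ∈ {-2, 0}; one y-axis crossing is at y = 0.
3. Together with the visible shape, these determine p as stated.

x^2 + x*y - 3*y^2 + 2*x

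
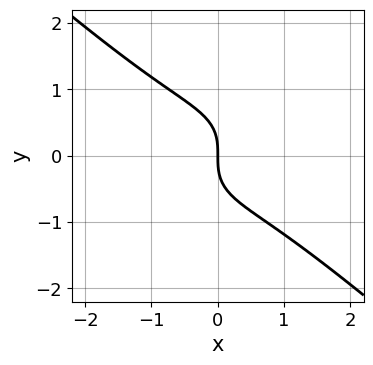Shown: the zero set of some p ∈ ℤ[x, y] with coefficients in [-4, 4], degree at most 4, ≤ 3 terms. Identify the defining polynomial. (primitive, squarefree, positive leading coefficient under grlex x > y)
2*x^3 + 3*y^3 + 3*x

Degree: a generic line meets the curve in up to 3 points, so deg p = 3.
Reading off the gridlines: it crosses the x-axis at the gridline x = 0; one y-axis crossing is at y = 0.
The integer polynomial consistent with all of this is the stated p.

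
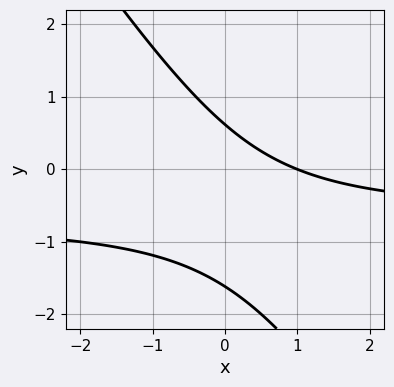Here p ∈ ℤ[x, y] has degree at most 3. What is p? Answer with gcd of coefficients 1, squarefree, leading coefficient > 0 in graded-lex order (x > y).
Degree: a generic line meets the curve in up to 2 points, so deg p = 2.
From the visible intercepts: it crosses the x-axis at the gridline x = 1.
Assembling these constraints gives the stated polynomial.

3*x*y + 2*y^2 + 2*x + 2*y - 2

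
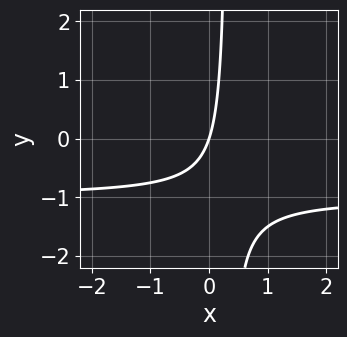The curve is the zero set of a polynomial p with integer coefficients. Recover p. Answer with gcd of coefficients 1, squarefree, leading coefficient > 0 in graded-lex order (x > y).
The degree is 2 — a generic line meets the curve in up to 2 points.
Observable constraints: it meets the y-axis at y = 0 (among the integer gridlines); it meets the x-axis at x = 0 (among the integer gridlines).
Together with the visible shape, these determine p as stated.

3*x*y + 3*x - y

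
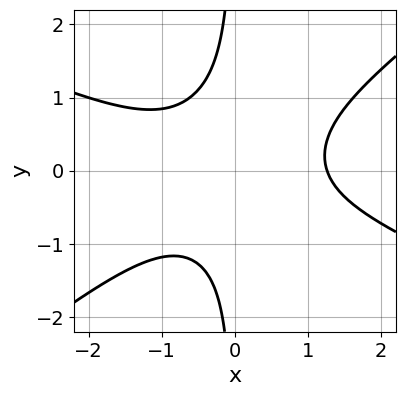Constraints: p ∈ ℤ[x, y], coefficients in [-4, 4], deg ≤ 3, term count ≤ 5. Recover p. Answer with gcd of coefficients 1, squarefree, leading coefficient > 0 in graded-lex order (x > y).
(a) The degree is 3 — a generic line meets the curve in up to 3 points.
(b) From the visible intercepts: it misses every integer gridline on the y-axis.
(c) Assembling these constraints gives the stated polynomial.

x^3 + x^2*y - 3*x*y^2 - 2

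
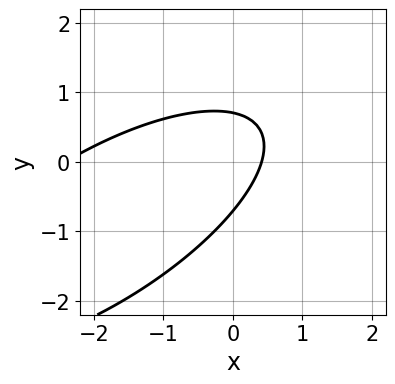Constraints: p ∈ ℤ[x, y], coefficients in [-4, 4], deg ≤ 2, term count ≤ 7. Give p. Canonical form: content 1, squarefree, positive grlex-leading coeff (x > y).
x^2 - 2*x*y + 2*y^2 + 2*x - 1

1. The degree is 2 — the shape is more complex than any degree-1 curve.
2. Solving for integer coefficients yields p as stated.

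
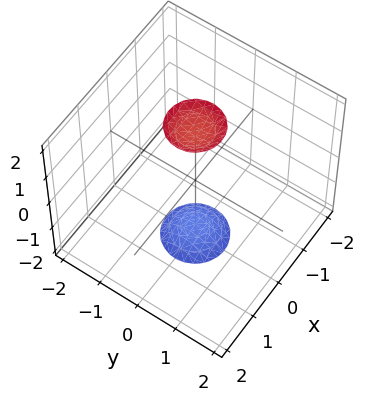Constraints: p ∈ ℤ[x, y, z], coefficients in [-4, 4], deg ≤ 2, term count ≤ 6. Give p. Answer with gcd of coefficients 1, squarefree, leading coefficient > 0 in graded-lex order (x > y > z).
3*x^2 + 3*y^2 - z^2 + 3

First, I count 2 distinct pieces.
Then, degree: no degree-1 surface has this shape, so deg p = 2.
Next, symmetries: rotational symmetry about the z-axis ⇒ p depends on x, y only through x² + y².
Next, reading off the gridlines: a circular section at z = 2 has radius between 0 and 1; it misses every integer gridline on the x-axis; the surface avoids every integer y-axis point in the box.
Finally, together with the visible shape, these determine p as stated.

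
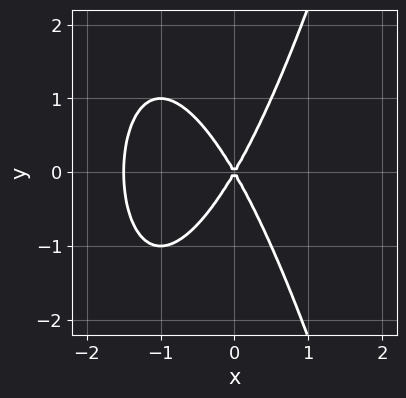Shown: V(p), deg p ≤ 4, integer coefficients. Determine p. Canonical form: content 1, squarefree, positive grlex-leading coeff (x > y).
deg p = 3. The shape is more complex than any degree-2 curve.
Symmetries: the y ↦ −y reflection is a symmetry, so y appears only in even powers.
Against the integer gridlines: one x-axis crossing is at x = 0; it crosses the y-axis at the gridline y = 0.
These observations pin down the coefficients.

2*x^3 + 3*x^2 - y^2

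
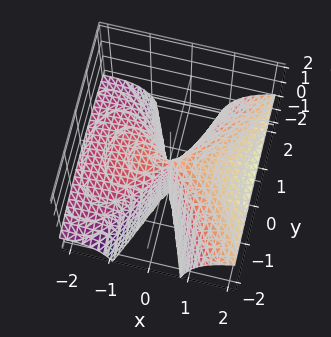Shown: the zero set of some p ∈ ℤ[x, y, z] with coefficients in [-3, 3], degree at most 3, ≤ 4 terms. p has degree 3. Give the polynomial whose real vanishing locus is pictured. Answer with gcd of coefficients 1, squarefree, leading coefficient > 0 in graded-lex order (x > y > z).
x^3 - 3*x^2*z - y^2

1. The degree is 3 — no degree-2 surface has this shape.
2. Against the integer gridlines: every point of the z-axis in the box is on the surface; it meets the y-axis at y = 0 (among the integer gridlines); it meets the x-axis at x = 0 (among the integer gridlines).
3. These observations pin down the coefficients.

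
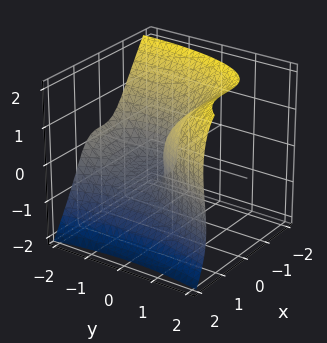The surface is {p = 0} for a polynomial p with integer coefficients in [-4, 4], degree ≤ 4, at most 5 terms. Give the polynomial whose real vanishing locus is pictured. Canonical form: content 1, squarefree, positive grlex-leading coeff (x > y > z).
2*x^3 + z^3 - y^2 - y*z - 2*y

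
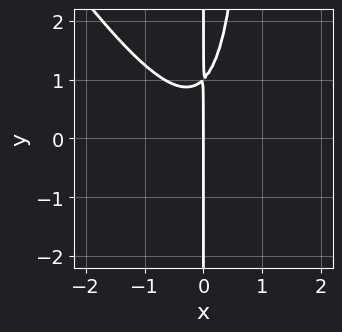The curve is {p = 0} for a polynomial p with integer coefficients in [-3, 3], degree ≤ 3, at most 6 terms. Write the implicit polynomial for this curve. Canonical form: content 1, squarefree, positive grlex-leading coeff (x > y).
(a) deg p = 3.
(b) Observable constraints: one x-axis crossing is at x = 0; every point of the y-axis in the box is on the curve.
(c) Together with the visible shape, these determine p as stated.

3*x^3 + 2*x^2*y - 2*x*y + 2*x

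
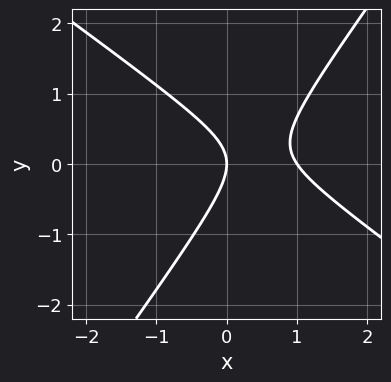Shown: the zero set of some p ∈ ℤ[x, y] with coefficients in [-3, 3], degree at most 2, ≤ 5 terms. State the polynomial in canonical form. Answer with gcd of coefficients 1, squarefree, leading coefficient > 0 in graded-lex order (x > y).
(a) Degree: the shape is more complex than any degree-1 curve, so deg p = 2.
(b) Against the integer gridlines: one y-axis crossing is at y = 0; the x-axis gridline crossings are at x ∈ {0, 1}.
(c) Fitting integer coefficients to these (and the overall shape) gives p.

3*x^2 + 2*x*y - 3*y^2 - 3*x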